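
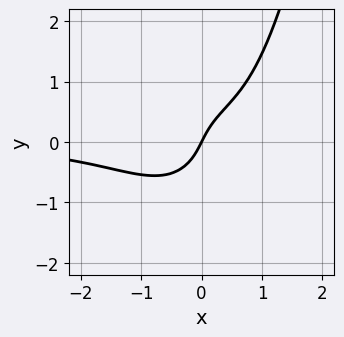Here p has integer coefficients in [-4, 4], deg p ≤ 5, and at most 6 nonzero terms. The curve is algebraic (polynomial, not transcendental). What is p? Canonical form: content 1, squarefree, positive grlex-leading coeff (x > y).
1. Degree: a generic line meets the curve in up to 4 points, so deg p = 4.
2. Checking where it meets the axes: it meets the y-axis at y = 0 (among the integer gridlines); one x-axis crossing is at x = 0.
3. Together with the visible shape, these determine p as stated.

x^3*y + 2*x^2*y^2 - 2*y^3 + 2*x - y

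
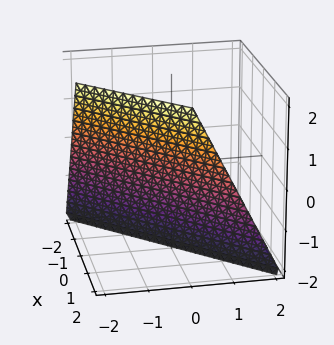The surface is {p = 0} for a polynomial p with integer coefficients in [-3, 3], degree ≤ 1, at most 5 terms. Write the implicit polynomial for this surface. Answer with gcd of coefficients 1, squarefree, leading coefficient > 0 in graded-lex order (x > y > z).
2*x - 2*y - z - 2

1. deg p = 1.
2. Against the integer gridlines: it crosses the y-axis at the gridline y = -1; it crosses the z-axis at the gridline z = -2.
3. Together with the visible shape, these determine p as stated.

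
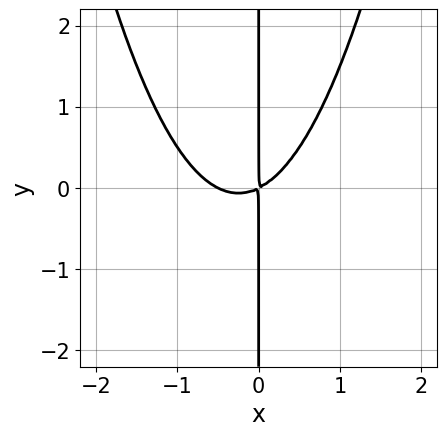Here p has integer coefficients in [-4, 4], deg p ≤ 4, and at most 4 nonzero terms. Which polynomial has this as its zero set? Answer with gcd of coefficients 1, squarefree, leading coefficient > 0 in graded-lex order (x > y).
2*x^3 + x^2 - 2*x*y

(a) The degree is 3 — a generic line meets the curve in up to 3 points.
(b) Observable constraints: the visible y-axis segment lies entirely on the curve.
(c) Fitting integer coefficients to these (and the overall shape) gives p.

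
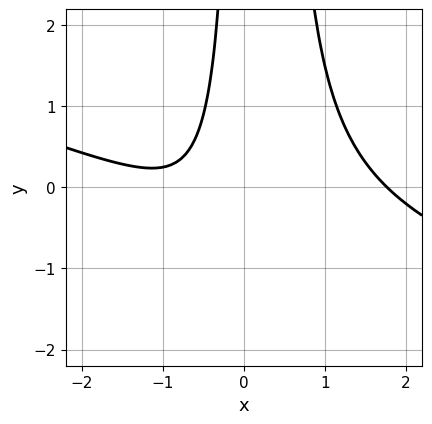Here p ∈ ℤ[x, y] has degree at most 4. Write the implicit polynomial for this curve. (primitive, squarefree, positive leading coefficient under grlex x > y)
1. The degree is 3 — no degree-2 curve has this shape.
2. Reading off the gridlines: no y-intercept at any integer in the box.
3. These observations pin down the coefficients.

x^3 + 3*x^2*y - x*y - 2*x - 2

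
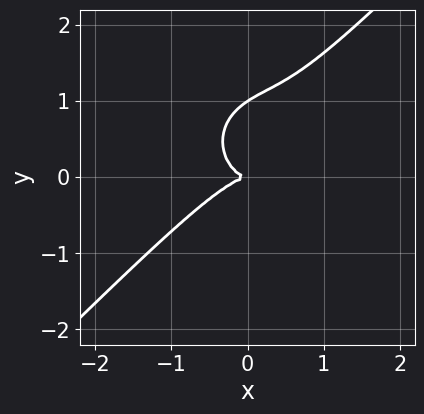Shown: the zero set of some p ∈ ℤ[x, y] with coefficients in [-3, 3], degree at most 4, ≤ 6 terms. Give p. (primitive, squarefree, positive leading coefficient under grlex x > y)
3*x^3 - 2*x^2*y + 2*x*y^2 - 3*y^3 + 3*y^2

Degree: a generic line meets the curve in up to 3 points, so deg p = 3.
Against the integer gridlines: the y-axis gridline crossings are at y ∈ {0, 1}; it meets the x-axis at x = 0 (among the integer gridlines).
Solving for integer coefficients yields p as stated.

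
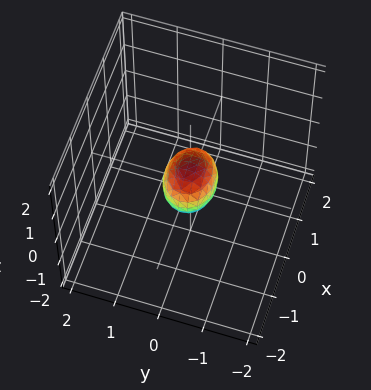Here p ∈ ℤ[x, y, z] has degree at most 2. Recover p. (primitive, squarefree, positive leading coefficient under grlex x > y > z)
2*x^2 + 3*y^2 + 2*z^2 - 1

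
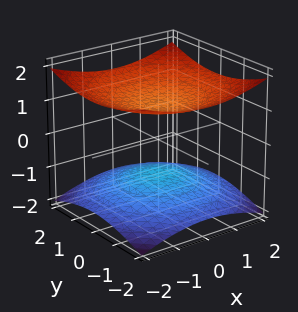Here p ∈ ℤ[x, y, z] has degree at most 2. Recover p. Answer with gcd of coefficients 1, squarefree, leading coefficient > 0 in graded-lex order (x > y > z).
(a) The picture has 2 separate pieces.
(b) deg p = 2.
(c) Symmetries: the z ↦ −z reflection is a symmetry, so z appears only in even powers; the surface is invariant under rotation about z: p = q(x² + y², z).
(d) From the axis intercepts and sections: no y-intercept at any integer in the box; among the integer gridlines, it crosses the z-axis at z ∈ {-1, 1}.
(e) Fitting integer coefficients to these (and the overall shape) gives p.

x^2 + y^2 - 3*z^2 + 3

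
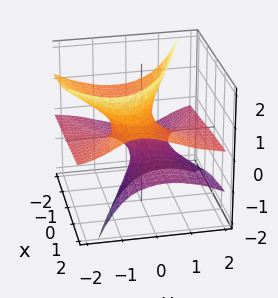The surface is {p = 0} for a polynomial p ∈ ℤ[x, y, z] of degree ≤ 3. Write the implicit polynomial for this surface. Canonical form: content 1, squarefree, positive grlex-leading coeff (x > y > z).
2*x*z^2 + 2*y^2*z + 2*y*z^2 - z^3 - x

(a) The degree is 3 — a generic line meets the surface in up to 3 points.
(b) Checking where it meets the axes: one x-axis crossing is at x = 0; one z-axis crossing is at z = 0.
(c) Fitting integer coefficients to these (and the overall shape) gives p. Check: (0, 1, 0) on the y-axis lies on the surface, and p(0, 1, 0) = 0. ✓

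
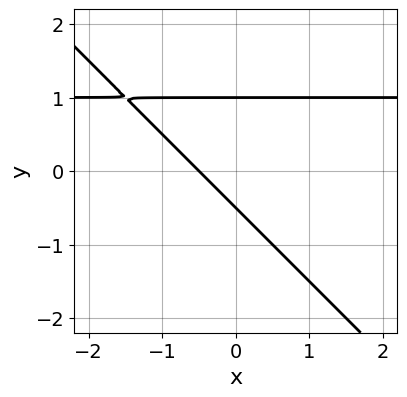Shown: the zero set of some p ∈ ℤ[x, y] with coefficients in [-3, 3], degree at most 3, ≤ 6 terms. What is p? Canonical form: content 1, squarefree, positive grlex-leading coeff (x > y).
First, the degree is 2 — no degree-1 curve has this shape.
Then, from the visible intercepts: one y-axis crossing is at y = 1.
Finally, solving for integer coefficients yields p as stated.

2*x*y + 2*y^2 - 2*x - y - 1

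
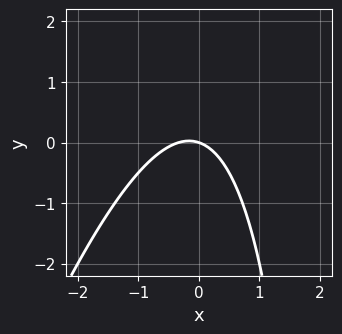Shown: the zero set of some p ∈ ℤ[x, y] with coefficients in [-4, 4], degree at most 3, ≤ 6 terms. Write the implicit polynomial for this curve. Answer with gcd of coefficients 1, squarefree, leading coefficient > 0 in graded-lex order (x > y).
1. deg p = 2.
2. Checking where it meets the axes: one x-axis crossing is at x = 0; it meets the y-axis at y = 0 (among the integer gridlines).
3. Fitting integer coefficients to these (and the overall shape) gives p.

3*x^2 - x*y + x + 3*y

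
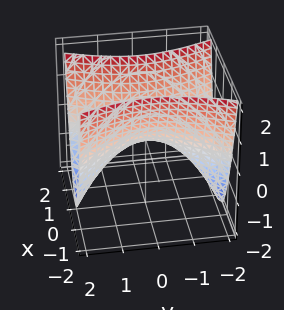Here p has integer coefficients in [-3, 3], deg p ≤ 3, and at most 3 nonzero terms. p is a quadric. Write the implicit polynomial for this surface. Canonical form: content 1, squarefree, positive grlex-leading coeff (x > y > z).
3*x^2 - y^2 - 2*z

The degree is 2 — a hyperbolic paraboloid; a quadric.
Symmetries: the y ↦ −y reflection is a symmetry, so y appears only in even powers; mirror symmetry x ↦ −x ⇒ only even powers of x.
From the axis intercepts and sections: one x-axis crossing is at x = 0; one y-axis crossing is at y = 0; one z-axis crossing is at z = 0.
Matching integer coefficients to the picture gives p.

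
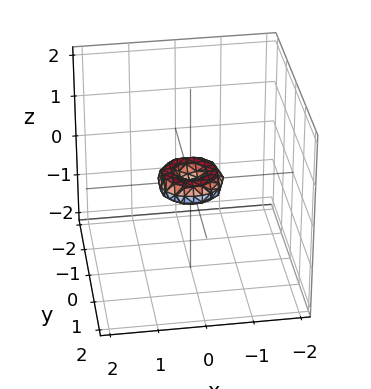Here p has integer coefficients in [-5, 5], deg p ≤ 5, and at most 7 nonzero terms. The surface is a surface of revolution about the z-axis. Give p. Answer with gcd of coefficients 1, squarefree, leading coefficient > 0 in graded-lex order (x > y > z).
deg p = 4. No degree-3 surface has this shape.
Symmetry: every cross-section ⟂ z is a circle, so x, y appear only via x² + y².
From the axis intercepts and sections: it meets the x-axis at x = 0 (among the integer gridlines); it crosses the y-axis at the gridline y = 0; it crosses the z-axis at the gridline z = 0; a circular section at z = 0 has radius between 0 and 1.
Assembling these constraints gives the stated polynomial.

2*x^4 + 4*x^2*y^2 + 2*y^4 - x^2 - y^2 + 2*z^2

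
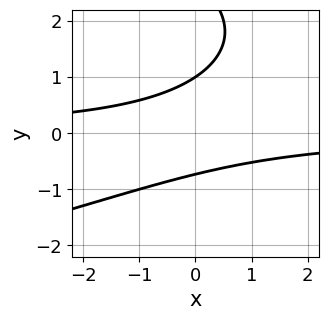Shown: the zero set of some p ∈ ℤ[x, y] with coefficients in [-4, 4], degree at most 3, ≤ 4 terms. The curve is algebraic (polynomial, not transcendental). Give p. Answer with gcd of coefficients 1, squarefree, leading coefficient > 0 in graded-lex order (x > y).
y^3 + 2*x*y - 3*y^2 + 2

1. Degree: the shape is more complex than any degree-2 curve, so deg p = 3.
2. From the visible intercepts: it crosses the y-axis at the gridline y = 1; it misses every integer gridline on the x-axis.
3. Fitting integer coefficients to these (and the overall shape) gives p.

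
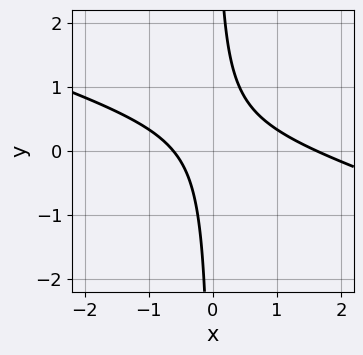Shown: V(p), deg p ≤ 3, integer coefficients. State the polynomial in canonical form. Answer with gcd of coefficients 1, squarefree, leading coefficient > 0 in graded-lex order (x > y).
x^2 + 3*x*y - x - 1

1. The degree is 2 — the shape is more complex than any degree-1 curve.
2. Observable constraints: it misses every integer gridline on the y-axis.
3. The integer polynomial consistent with all of this is the stated p.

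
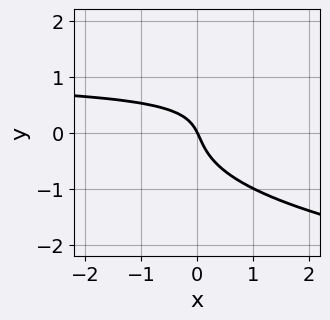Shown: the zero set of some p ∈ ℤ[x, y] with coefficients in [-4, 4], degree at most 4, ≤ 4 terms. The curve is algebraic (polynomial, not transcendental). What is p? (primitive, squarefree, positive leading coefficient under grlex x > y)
1. Degree: no degree-2 curve has this shape, so deg p = 3.
2. Reading off the gridlines: it crosses the y-axis at the gridline y = 0; it meets the x-axis at x = 0 (among the integer gridlines).
3. Putting this together gives p.

3*y^3 - 2*x*y + 2*x + y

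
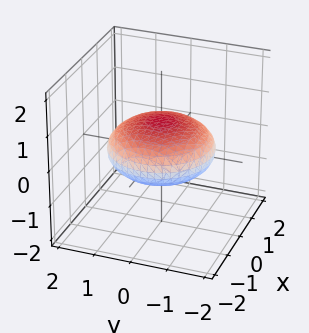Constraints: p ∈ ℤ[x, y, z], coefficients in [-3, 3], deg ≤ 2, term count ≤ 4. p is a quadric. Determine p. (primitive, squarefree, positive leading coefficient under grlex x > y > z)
x^2 + y^2 + 3*z^2 - 2

1. deg p = 2.
2. Symmetries: the z ↦ −z reflection is a symmetry, so z appears only in even powers; the z-axis is an axis of rotation, so x and y enter only as x² + y².
3. Against the integer gridlines: a circular section at z = 0 has radius between 1 and 2.
4. Together with the visible shape, these determine p as stated.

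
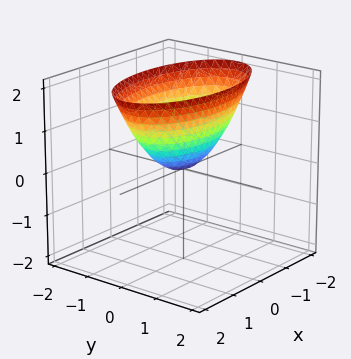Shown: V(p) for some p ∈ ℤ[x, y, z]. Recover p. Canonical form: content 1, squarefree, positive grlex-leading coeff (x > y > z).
First, deg p = 2.
Next, symmetries: mirror symmetry x ↦ −x ⇒ only even powers of x; mirror symmetry y ↦ −y ⇒ only even powers of y.
Then, from the axis intercepts and sections: one z-axis crossing is at z = 0; it crosses the x-axis at the gridline x = 0.
Finally, together with the visible shape, these determine p as stated.

x^2 + 3*y^2 - 2*z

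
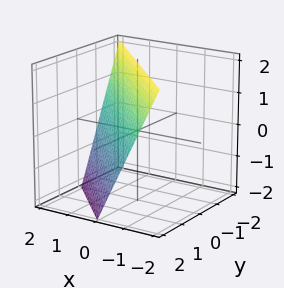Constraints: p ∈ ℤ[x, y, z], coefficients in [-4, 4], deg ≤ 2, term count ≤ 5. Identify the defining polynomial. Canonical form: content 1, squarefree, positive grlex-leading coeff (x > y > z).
2*x + 2*y + z - 2

(a) deg p = 1.
(b) Observable constraints: one z-axis crossing is at z = 2; it meets the x-axis at x = 1 (among the integer gridlines); it meets the y-axis at y = 1 (among the integer gridlines).
(c) Solving for integer coefficients yields p as stated.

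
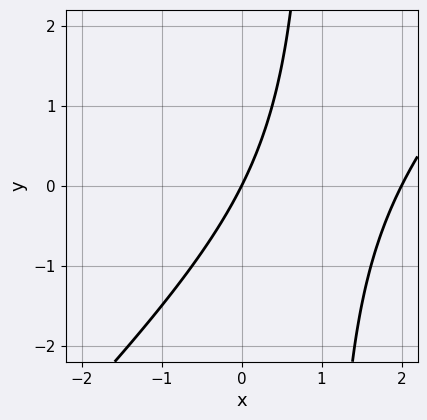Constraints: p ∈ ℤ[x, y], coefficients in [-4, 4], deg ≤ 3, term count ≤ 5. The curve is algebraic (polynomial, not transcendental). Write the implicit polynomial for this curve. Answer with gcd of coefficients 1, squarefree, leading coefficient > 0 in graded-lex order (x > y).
x^2 - x*y - 2*x + y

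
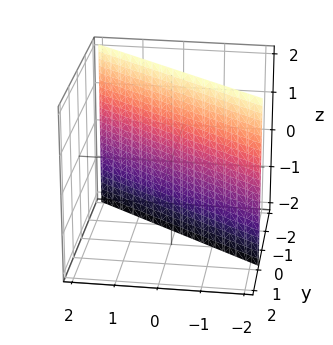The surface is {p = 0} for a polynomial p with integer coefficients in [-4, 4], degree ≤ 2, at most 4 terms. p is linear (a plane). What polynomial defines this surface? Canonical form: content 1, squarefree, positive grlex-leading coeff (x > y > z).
2*x + 3*y + 2

1. The degree is 1 — the surface is flat (a plane).
2. Reading off the gridlines: no z-intercept at any integer in the box; it crosses the x-axis at the gridline x = -1.
3. Fitting integer coefficients to these (and the overall shape) gives p.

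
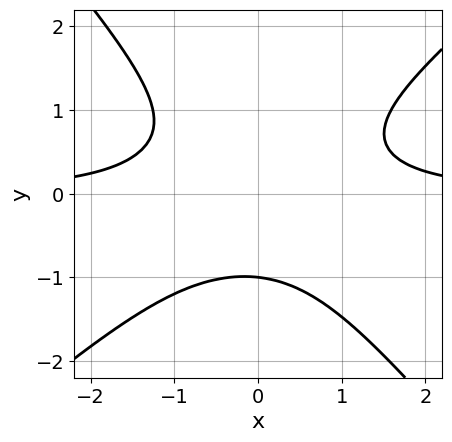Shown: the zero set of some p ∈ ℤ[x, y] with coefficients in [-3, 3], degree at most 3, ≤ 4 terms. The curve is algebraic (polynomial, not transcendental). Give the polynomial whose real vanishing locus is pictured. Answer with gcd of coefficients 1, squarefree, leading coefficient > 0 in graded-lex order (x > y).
3*x^2*y - x*y^2 - 3*y^3 - 3

First, degree: no degree-2 curve has this shape, so deg p = 3.
Next, against the integer gridlines: one y-axis crossing is at y = -1; the curve avoids every integer x-axis point in the box.
Finally, fitting integer coefficients to these (and the overall shape) gives p.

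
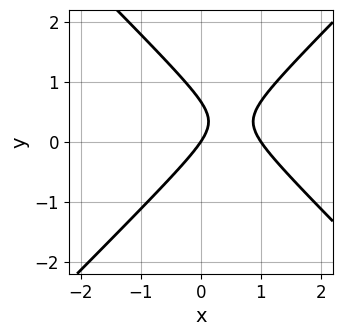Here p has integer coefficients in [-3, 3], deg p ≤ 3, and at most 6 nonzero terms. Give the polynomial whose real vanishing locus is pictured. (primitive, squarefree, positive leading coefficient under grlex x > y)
Degree: the shape is more complex than any degree-1 curve, so deg p = 2.
Checking where it meets the axes: one y-axis crossing is at y = 0; among the integer gridlines, it crosses the x-axis at x ∈ {0, 1}.
The integer polynomial consistent with all of this is the stated p.

3*x^2 - 3*y^2 - 3*x + 2*y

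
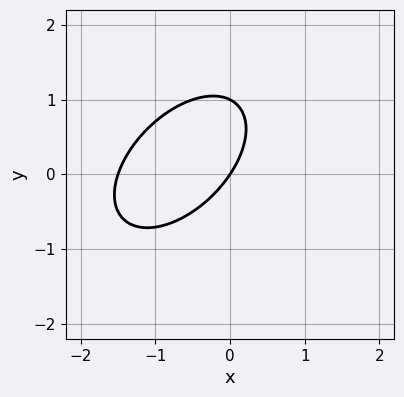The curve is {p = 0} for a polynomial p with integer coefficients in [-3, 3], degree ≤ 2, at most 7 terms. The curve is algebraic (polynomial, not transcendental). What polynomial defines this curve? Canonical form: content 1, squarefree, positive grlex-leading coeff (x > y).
(a) The degree is 2 — no degree-1 curve has this shape.
(b) Observable constraints: it crosses the x-axis at the gridline x = 0; the y-axis gridline crossings are at y ∈ {0, 1}.
(c) The integer polynomial consistent with all of this is the stated p.

2*x^2 - 2*x*y + 2*y^2 + 3*x - 2*y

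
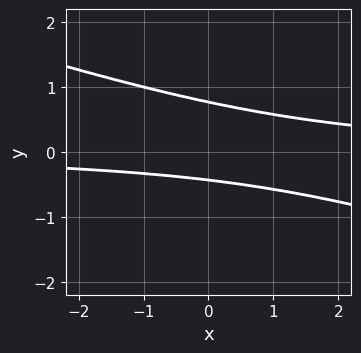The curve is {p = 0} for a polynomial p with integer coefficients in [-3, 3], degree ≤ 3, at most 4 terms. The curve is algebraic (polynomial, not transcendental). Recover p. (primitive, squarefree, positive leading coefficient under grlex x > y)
x*y + 3*y^2 - y - 1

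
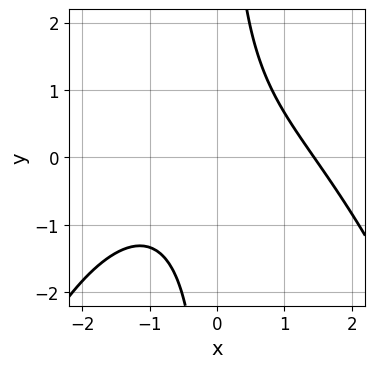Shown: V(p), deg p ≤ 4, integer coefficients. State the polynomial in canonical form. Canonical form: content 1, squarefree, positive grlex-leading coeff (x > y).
(a) Degree: no degree-2 curve has this shape, so deg p = 3.
(b) Checking where it meets the axes: no y-intercept at any integer in the box.
(c) Matching integer coefficients to the picture gives p.

x^3 + 3*x*y - 3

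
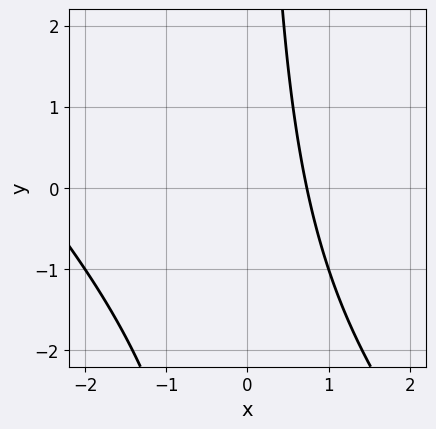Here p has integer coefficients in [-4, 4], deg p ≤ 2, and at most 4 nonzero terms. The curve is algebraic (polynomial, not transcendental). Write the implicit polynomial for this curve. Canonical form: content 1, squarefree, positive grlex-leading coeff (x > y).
x^2 + x*y + 2*x - 2

(a) The degree is 2 — the shape is more complex than any degree-1 curve.
(b) Checking where it meets the axes: no y-intercept at any integer in the box.
(c) Solving for integer coefficients yields p as stated.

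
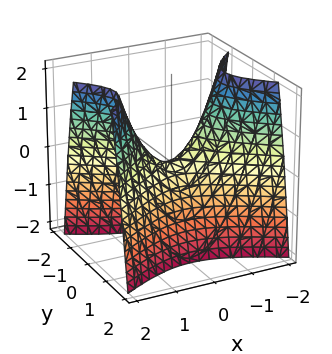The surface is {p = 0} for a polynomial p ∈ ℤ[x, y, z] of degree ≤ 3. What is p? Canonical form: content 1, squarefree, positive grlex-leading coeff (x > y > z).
x^2 - 2*y^2 - z

(a) deg p = 2. A hyperbolic paraboloid; a quadric.
(b) Symmetries: it's symmetric under y → −y, forcing even powers of y; it's symmetric under x → −x, forcing even powers of x.
(c) From the visible intercepts: one y-axis crossing is at y = 0; it meets the z-axis at z = 0 (among the integer gridlines); it meets the x-axis at x = 0 (among the integer gridlines).
(d) Together with the visible shape, these determine p as stated.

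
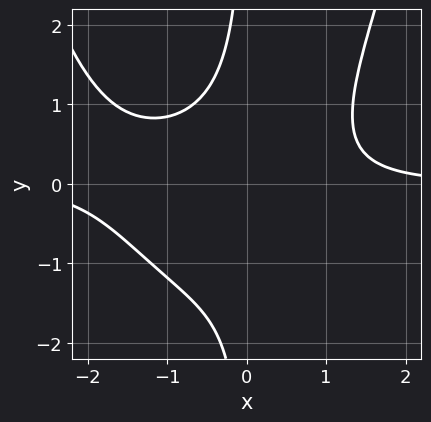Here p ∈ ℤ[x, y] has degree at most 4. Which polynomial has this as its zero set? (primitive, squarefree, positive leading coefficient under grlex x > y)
First, the degree is 4 — the shape is more complex than any degree-3 curve.
Then, from the axis intercepts and sections: no y-intercept at any integer in the box; no x-intercept at any integer in the box.
Finally, fitting integer coefficients to these (and the overall shape) gives p.

2*x^3*y + 2*x^2*y - 3*x*y^2 - x*y - 3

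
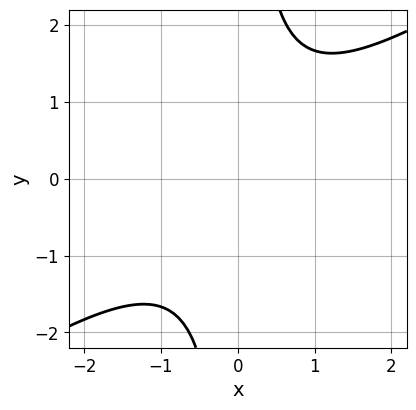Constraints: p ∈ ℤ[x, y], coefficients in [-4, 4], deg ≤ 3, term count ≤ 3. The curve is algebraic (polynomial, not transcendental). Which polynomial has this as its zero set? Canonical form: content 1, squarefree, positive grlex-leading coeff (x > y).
2*x^2 - 3*x*y + 3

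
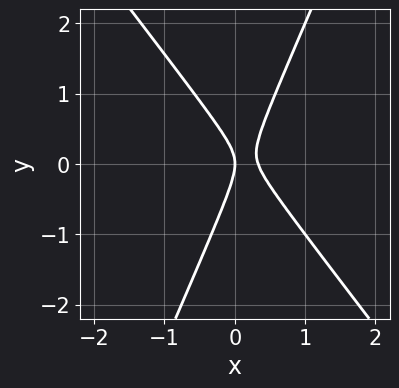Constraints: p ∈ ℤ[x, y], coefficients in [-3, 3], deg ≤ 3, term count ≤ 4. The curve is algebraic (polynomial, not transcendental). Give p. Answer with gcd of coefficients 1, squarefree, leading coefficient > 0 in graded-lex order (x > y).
(a) deg p = 2.
(b) Reading off the gridlines: one y-axis crossing is at y = 0; it meets the x-axis at x = 0 (among the integer gridlines).
(c) Fitting integer coefficients to these (and the overall shape) gives p.

3*x^2 + x*y - y^2 - x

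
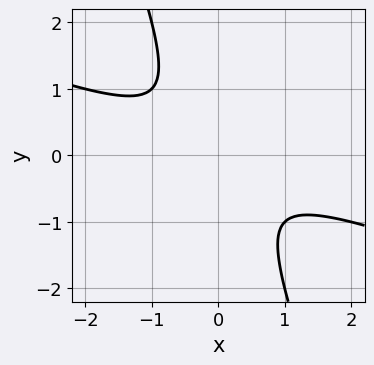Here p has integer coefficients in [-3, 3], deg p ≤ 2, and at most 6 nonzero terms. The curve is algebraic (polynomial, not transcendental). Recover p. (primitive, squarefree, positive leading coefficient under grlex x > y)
x^2 + 3*x*y + y^2 + 1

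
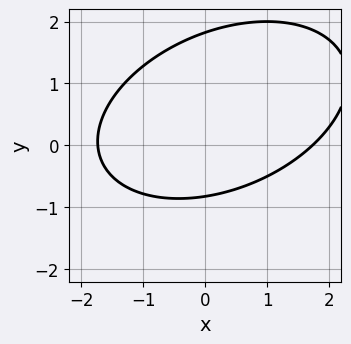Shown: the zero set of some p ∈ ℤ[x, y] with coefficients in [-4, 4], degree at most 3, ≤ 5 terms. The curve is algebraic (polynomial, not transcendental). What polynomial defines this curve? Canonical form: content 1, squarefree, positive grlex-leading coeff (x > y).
x^2 - x*y + 2*y^2 - 2*y - 3

deg p = 2. No degree-1 curve has this shape.
Putting this together gives p.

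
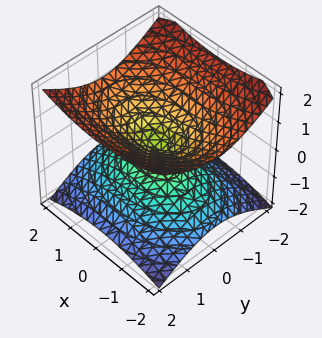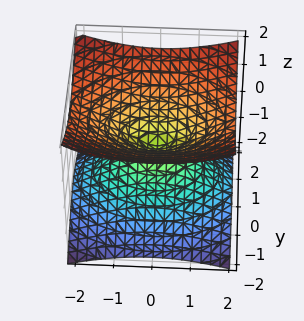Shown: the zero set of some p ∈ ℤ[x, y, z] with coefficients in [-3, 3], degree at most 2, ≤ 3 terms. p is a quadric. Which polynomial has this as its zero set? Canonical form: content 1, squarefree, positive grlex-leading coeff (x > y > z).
x^2 + 2*y^2 - 3*z^2

1. Degree: a double cone through the origin; a quadric, so deg p = 2.
2. Symmetries: mirror symmetry y ↦ −y ⇒ only even powers of y; the z ↦ −z reflection is a symmetry, so z appears only in even powers; the x ↦ −x reflection is a symmetry, so x appears only in even powers.
3. Observable constraints: it meets the x-axis at x = 0 (among the integer gridlines); one z-axis crossing is at z = 0.
4. Matching integer coefficients to the picture gives p.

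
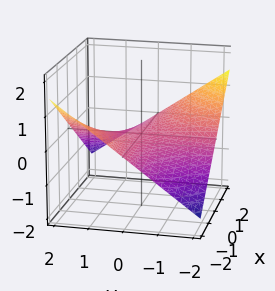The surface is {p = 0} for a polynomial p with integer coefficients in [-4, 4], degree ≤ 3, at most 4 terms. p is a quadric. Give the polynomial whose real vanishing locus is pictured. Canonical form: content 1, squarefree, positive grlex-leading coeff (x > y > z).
deg p = 2. A saddle surface; a quadric.
Checking where it meets the axes: the visible y-axis segment lies entirely on the surface; it meets the z-axis at z = 0 (among the integer gridlines).
Matching integer coefficients to the picture gives p. Check: (1, 0, 0) on the x-axis lies on the surface, and p(1, 0, 0) = 0. ✓

x*y + 3*z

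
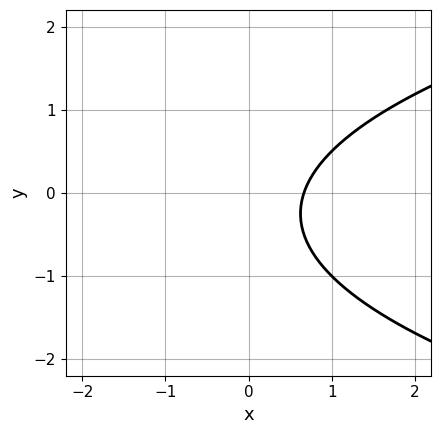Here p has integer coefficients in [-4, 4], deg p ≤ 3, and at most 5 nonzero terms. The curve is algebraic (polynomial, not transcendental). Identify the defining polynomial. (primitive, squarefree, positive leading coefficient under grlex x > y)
deg p = 2. A generic line meets the curve in up to 2 points.
From the axis intercepts and sections: the curve avoids every integer y-axis point in the box.
Matching integer coefficients to the picture gives p.

2*y^2 - 3*x + y + 2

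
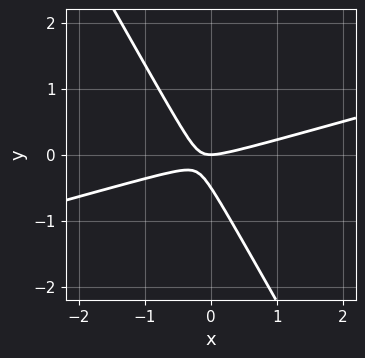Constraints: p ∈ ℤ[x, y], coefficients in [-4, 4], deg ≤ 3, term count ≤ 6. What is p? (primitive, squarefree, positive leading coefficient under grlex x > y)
The degree is 2 — no degree-1 curve has this shape.
From the visible intercepts: it meets the y-axis at y = 0 (among the integer gridlines); one x-axis crossing is at x = 0.
Assembling these constraints gives the stated polynomial.

x^2 - 3*x*y - 2*y^2 - y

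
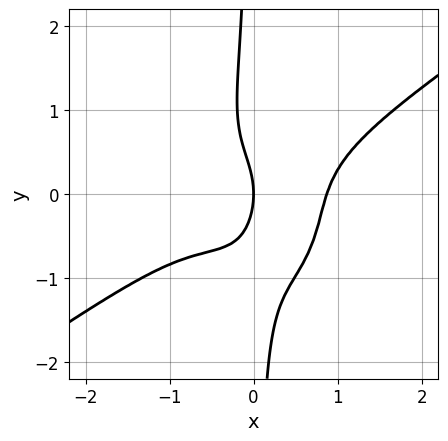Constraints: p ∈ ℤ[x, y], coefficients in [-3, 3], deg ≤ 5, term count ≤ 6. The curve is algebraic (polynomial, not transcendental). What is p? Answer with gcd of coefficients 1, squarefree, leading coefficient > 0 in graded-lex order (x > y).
1. The degree is 4 — a generic line meets the curve in up to 4 points.
2. Checking where it meets the axes: it meets the x-axis at x = 0 (among the integer gridlines); it meets the y-axis at y = 0 (among the integer gridlines).
3. Solving for integer coefficients yields p as stated.

3*x^4 - 3*x^3*y - 3*x*y^3 - y^2 - 2*x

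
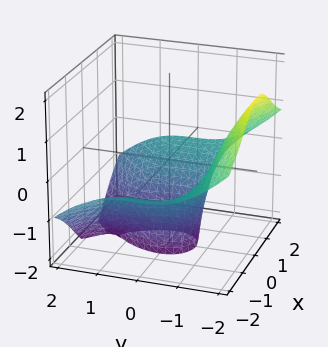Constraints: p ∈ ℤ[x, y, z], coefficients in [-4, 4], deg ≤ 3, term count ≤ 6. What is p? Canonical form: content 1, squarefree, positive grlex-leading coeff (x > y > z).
3*x^2*z + 2*y^3 + 2*y^2*z + 3

1. deg p = 3. A generic line meets the surface in up to 3 points.
2. Against the integer gridlines: no z-intercept at any integer in the box; no x-intercept at any integer in the box.
3. Matching integer coefficients to the picture gives p.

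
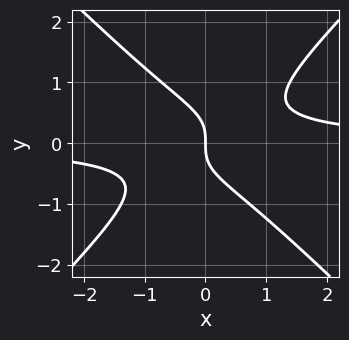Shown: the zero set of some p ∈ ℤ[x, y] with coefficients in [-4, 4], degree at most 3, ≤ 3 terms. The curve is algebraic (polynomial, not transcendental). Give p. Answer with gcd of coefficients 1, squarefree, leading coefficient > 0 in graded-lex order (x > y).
3*x^2*y - 3*y^3 - 2*x

deg p = 3. The shape is more complex than any degree-2 curve.
Against the integer gridlines: it crosses the x-axis at the gridline x = 0; one y-axis crossing is at y = 0.
Matching integer coefficients to the picture gives p.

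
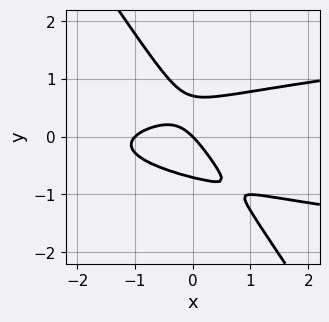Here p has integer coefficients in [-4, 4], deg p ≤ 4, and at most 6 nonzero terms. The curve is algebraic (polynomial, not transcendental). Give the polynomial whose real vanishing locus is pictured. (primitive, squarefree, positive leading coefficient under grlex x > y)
3*x*y^2 + 2*y^3 - x^2 - x - y

The degree is 3 — the shape is more complex than any degree-2 curve.
From the visible intercepts: the x-axis gridline crossings are at x ∈ {-1, 0}; one y-axis crossing is at y = 0.
Fitting integer coefficients to these (and the overall shape) gives p.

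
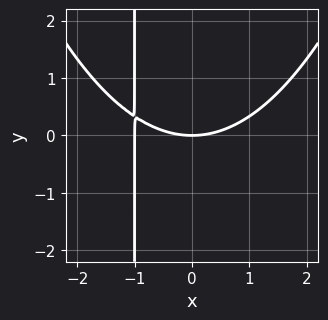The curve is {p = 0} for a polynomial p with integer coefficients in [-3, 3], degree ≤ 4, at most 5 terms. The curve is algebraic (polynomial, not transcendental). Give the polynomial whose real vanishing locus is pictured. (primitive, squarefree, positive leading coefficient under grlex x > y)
deg p = 3. No degree-2 curve has this shape.
From the axis intercepts and sections: one y-axis crossing is at y = 0; the x-axis gridline crossings are at x ∈ {-1, 0}.
Assembling these constraints gives the stated polynomial.

x^3 + x^2 - 3*x*y - 3*y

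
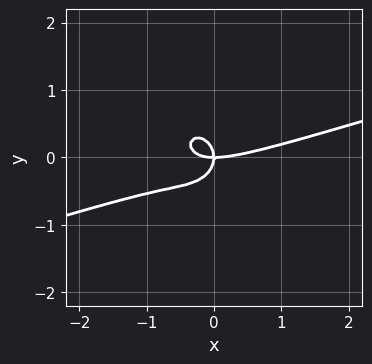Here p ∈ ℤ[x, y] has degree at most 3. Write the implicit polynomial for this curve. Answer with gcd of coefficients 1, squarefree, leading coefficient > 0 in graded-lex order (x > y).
x^3 - 3*x^2*y - 3*y^3 - 2*x*y

Degree: a generic line meets the curve in up to 3 points, so deg p = 3.
Observable constraints: it meets the x-axis at x = 0 (among the integer gridlines); one y-axis crossing is at y = 0.
The integer polynomial consistent with all of this is the stated p.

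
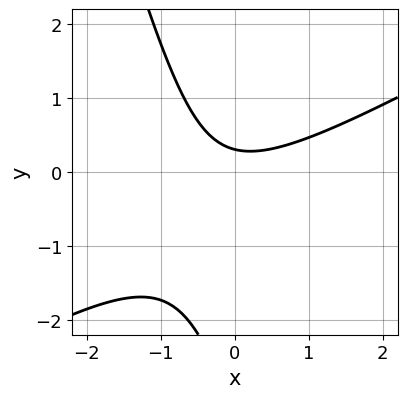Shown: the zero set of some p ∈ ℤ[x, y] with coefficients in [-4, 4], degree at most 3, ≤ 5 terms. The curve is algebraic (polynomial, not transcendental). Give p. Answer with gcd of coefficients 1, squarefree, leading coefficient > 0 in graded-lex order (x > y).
2*x^2 - 3*x*y - y^2 - 3*y + 1

1. The degree is 2 — the shape is more complex than any degree-1 curve.
2. Checking where it meets the axes: the curve avoids every integer x-axis point in the box.
3. These observations pin down the coefficients.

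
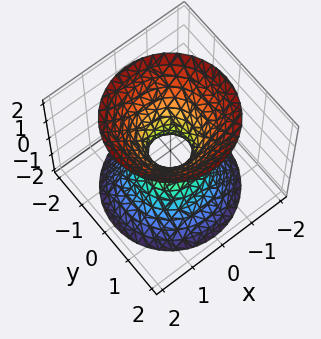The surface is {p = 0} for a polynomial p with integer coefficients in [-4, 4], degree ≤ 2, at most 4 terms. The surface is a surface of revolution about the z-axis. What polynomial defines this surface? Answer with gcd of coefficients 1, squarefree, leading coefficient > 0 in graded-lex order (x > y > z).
1. The degree is 2 — the shape is more complex than any degree-1 surface.
2. Symmetries: rotational symmetry about the z-axis ⇒ p depends on x, y only through x² + y².
3. Reading off the gridlines: it misses every integer gridline on the z-axis; a circular section at z = -1 has radius exactly 1.
4. Assembling these constraints gives the stated polynomial.

3*x^2 + 3*y^2 - 2*z^2 - 1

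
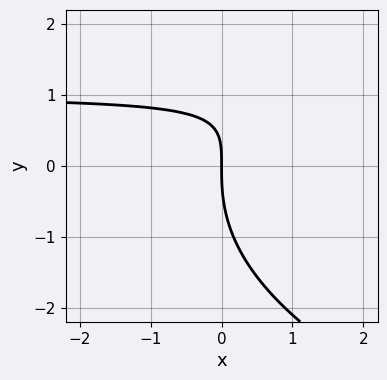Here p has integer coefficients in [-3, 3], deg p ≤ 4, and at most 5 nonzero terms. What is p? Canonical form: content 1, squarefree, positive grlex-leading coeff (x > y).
y^3 - 3*x*y + 3*x

First, deg p = 3.
Then, against the integer gridlines: it meets the x-axis at x = 0 (among the integer gridlines); it meets the y-axis at y = 0 (among the integer gridlines).
Finally, these observations pin down the coefficients.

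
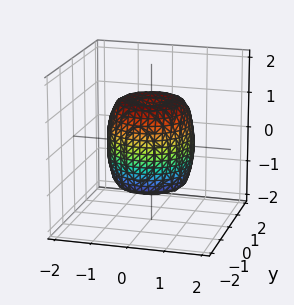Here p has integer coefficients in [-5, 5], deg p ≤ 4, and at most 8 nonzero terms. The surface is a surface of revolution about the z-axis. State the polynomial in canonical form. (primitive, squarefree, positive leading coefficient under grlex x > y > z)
2*x^4 + 4*x^2*y^2 + 2*y^4 - 2*x^2 - 2*y^2 + z^2 - 1

(a) deg p = 4.
(b) Symmetries: the surface is invariant under rotation about z: p = q(x² + y², z).
(c) Checking where it meets the axes: a circular section at z = 0 has radius between 1 and 2; the z-axis gridline crossings are at z ∈ {-1, 1}.
(d) Fitting integer coefficients to these (and the overall shape) gives p.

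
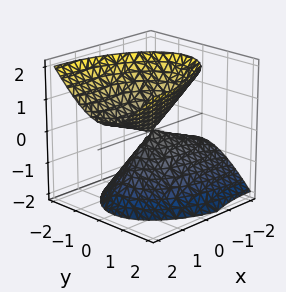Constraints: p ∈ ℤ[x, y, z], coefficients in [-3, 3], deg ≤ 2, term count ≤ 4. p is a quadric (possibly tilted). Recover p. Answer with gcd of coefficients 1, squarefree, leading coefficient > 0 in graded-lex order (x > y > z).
First, deg p = 2.
Next, checking where it meets the axes: it meets the x-axis at x = 0 (among the integer gridlines); it crosses the y-axis at the gridline y = 0.
Finally, the integer polynomial consistent with all of this is the stated p.

x^2 - 2*x*z + 3*y^2 - 2*z^2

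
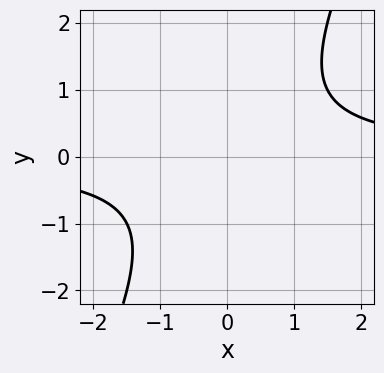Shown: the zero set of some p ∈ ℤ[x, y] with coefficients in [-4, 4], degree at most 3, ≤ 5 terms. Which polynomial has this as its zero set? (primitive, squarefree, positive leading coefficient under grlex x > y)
2*x*y - y^2 - 2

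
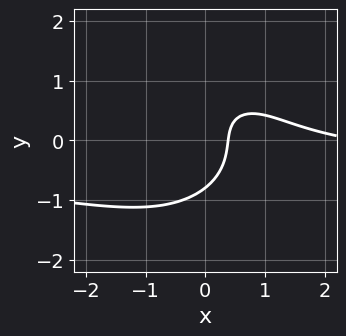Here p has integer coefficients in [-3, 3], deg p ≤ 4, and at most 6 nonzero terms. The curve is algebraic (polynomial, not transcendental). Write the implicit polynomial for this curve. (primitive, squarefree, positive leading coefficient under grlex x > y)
(a) deg p = 3. The shape is more complex than any degree-2 curve.
(b) Putting this together gives p.

2*x^2*y + 2*y^3 + x^2 - 3*x + 1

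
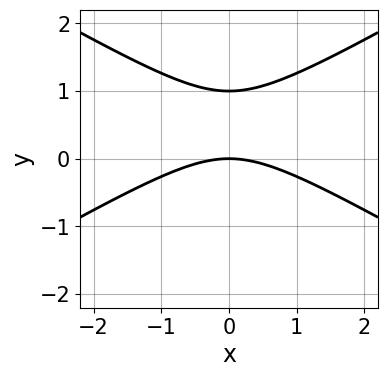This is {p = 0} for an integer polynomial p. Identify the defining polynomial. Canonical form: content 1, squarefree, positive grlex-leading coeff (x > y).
x^2 - 3*y^2 + 3*y

First, degree: the shape is more complex than any degree-1 curve, so deg p = 2.
Then, symmetries: it's symmetric under x → −x, forcing even powers of x.
Next, against the integer gridlines: it meets the x-axis at x = 0 (among the integer gridlines); among the integer gridlines, it crosses the y-axis at y ∈ {0, 1}.
Finally, solving for integer coefficients yields p as stated.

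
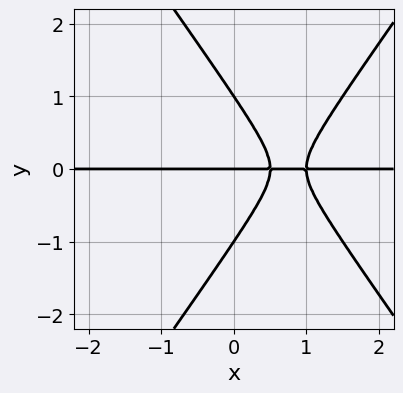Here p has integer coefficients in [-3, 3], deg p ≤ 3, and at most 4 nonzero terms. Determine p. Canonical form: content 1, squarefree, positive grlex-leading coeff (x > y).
2*x^2*y - y^3 - 3*x*y + y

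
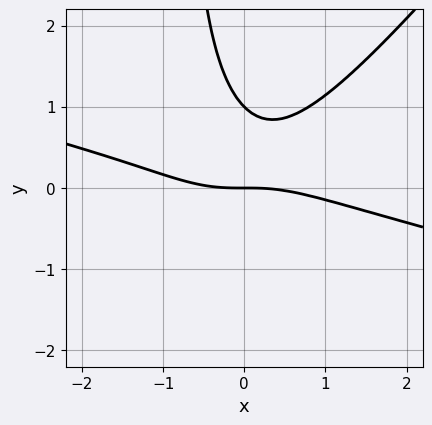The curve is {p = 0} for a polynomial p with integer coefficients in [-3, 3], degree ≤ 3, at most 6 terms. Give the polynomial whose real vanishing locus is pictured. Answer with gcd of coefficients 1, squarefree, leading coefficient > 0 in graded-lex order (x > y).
x^3 + 3*x^2*y - 3*x*y^2 - 3*y^2 + 3*y

(a) The degree is 3 — no degree-2 curve has this shape.
(b) Reading off the gridlines: the y-axis gridline crossings are at y ∈ {0, 1}; it crosses the x-axis at the gridline x = 0.
(c) Assembling these constraints gives the stated polynomial.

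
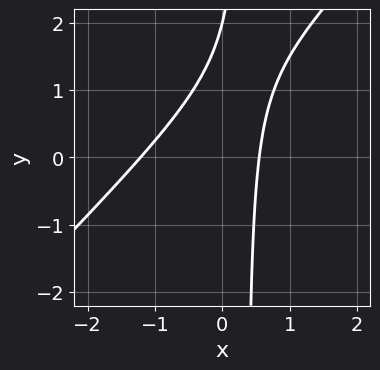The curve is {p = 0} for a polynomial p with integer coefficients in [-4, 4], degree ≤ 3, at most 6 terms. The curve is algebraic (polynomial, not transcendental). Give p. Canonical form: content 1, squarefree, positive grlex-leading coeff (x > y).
3*x^2 - 3*x*y + 2*x + y - 2

1. deg p = 2. A generic line meets the curve in up to 2 points.
2. Reading off the gridlines: it meets the y-axis at y = 2 (among the integer gridlines).
3. Assembling these constraints gives the stated polynomial.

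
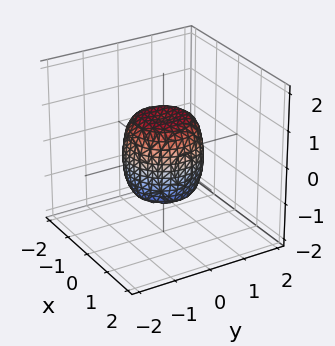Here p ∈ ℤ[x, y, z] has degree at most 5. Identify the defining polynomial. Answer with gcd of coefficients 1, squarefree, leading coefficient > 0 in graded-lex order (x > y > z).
1. The degree is 4 — the shape is more complex than any degree-3 surface.
2. By symmetry, the z-axis is an axis of rotation, so x and y enter only as x² + y².
3. From the visible intercepts: among the integer gridlines, it crosses the z-axis at z ∈ {-1, 1}; the y-axis gridline crossings are at y ∈ {-1, 1}; a circular section at z = -1 has radius between 0 and 1; the x-axis gridline crossings are at x ∈ {-1, 1}.
4. Together with the visible shape, these determine p as stated.

2*x^4 + 4*x^2*y^2 + 2*y^4 - x^2 - y^2 + z^2 - 1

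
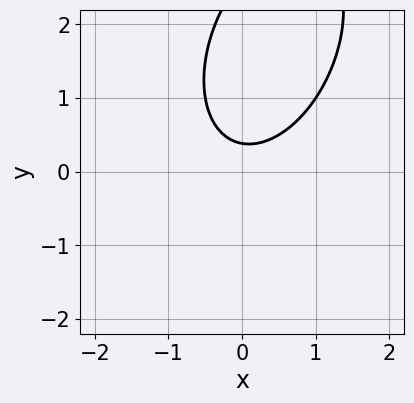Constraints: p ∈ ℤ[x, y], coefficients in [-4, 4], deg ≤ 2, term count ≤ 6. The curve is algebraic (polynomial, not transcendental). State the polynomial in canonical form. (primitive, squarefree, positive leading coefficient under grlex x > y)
(a) deg p = 2. No degree-1 curve has this shape.
(b) From the visible intercepts: the curve avoids every integer x-axis point in the box.
(c) Assembling these constraints gives the stated polynomial.

2*x^2 - x*y + y^2 - 3*y + 1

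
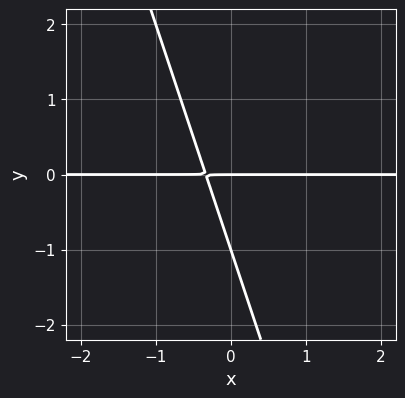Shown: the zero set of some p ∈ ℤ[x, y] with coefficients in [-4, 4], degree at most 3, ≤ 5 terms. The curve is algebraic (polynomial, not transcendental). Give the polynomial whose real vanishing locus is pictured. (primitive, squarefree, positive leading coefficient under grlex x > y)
3*x*y + y^2 + y

Degree: the shape is more complex than any degree-1 curve, so deg p = 2.
Reading off the gridlines: among the integer gridlines, it crosses the y-axis at y ∈ {-1, 0}; the visible x-axis segment lies entirely on the curve.
Putting this together gives p.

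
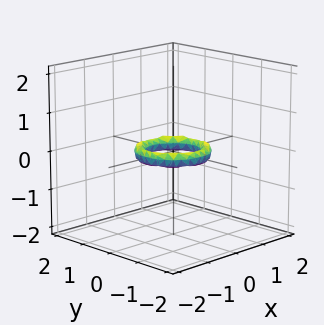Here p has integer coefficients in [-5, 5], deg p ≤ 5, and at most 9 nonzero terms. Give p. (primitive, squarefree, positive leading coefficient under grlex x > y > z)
First, deg p = 4. The shape is more complex than any degree-3 surface.
Next, symmetries: rotational symmetry about the z-axis ⇒ p depends on x, y only through x² + y².
Then, from the visible intercepts: a circular section at z = 0 has radius between 0 and 1; among the integer gridlines, it crosses the x-axis at x ∈ {-1, 1}; the y-axis gridline crossings are at y ∈ {-1, 1}.
Finally, fitting integer coefficients to these (and the overall shape) gives p.

2*x^4 + 4*x^2*y^2 + 2*y^4 - 3*x^2 - 3*y^2 + 3*z^2 + 1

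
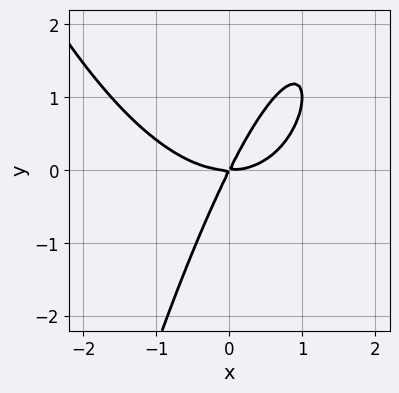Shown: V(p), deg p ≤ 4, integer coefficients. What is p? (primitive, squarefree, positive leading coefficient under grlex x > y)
First, degree: a generic line meets the curve in up to 3 points, so deg p = 3.
Next, observable constraints: it meets the y-axis at y = 0 (among the integer gridlines); one x-axis crossing is at x = 0.
Finally, assembling these constraints gives the stated polynomial.

x^3 - 2*x*y + y^2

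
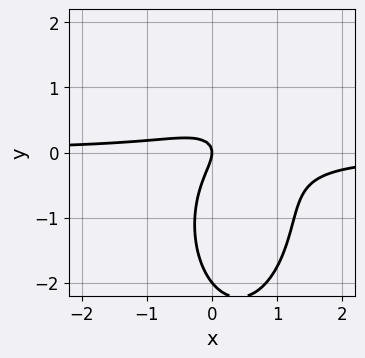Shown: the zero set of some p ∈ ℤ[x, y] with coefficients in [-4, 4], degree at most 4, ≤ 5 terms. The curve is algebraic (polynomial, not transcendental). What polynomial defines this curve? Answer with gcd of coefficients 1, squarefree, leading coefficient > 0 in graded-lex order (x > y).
3*x^2*y + y^3 - 2*x*y + 2*y^2 + x

1. deg p = 3. The shape is more complex than any degree-2 curve.
2. Checking where it meets the axes: among the integer gridlines, it crosses the y-axis at y ∈ {-2, 0}; it meets the x-axis at x = 0 (among the integer gridlines).
3. These observations pin down the coefficients.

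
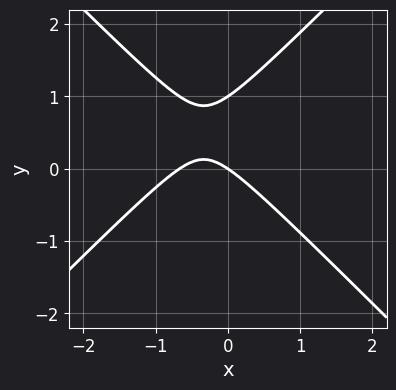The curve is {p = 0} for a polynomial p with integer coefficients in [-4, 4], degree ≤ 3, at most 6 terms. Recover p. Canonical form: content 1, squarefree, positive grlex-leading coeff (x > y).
3*x^2 - 3*y^2 + 2*x + 3*y

deg p = 2.
Against the integer gridlines: the y-axis gridline crossings are at y ∈ {0, 1}; it crosses the x-axis at the gridline x = 0.
These observations pin down the coefficients.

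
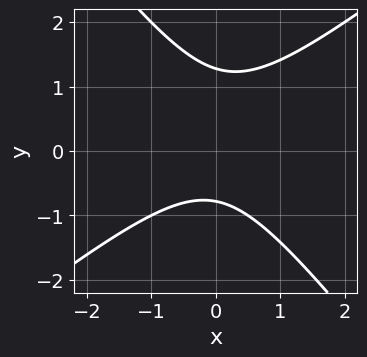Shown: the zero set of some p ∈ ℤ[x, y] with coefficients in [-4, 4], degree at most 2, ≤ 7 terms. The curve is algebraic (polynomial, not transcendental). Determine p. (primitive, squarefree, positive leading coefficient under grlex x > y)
2*x^2 - x*y - 2*y^2 + y + 2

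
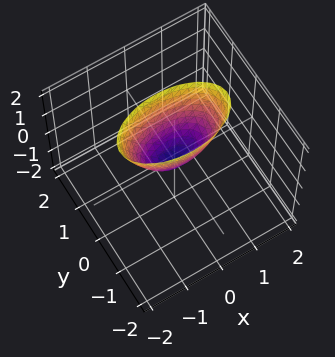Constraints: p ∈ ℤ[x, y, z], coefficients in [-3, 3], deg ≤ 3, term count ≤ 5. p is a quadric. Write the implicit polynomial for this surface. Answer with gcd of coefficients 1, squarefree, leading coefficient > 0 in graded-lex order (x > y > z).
x^2 + 3*y^2 - z

1. The degree is 2 — a single bowl opening along one axis; a quadric.
2. Symmetries: the y ↦ −y reflection is a symmetry, so y appears only in even powers; mirror symmetry x ↦ −x ⇒ only even powers of x.
3. Checking where it meets the axes: one y-axis crossing is at y = 0; one z-axis crossing is at z = 0; it meets the x-axis at x = 0 (among the integer gridlines).
4. The integer polynomial consistent with all of this is the stated p.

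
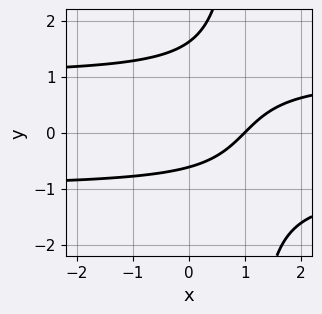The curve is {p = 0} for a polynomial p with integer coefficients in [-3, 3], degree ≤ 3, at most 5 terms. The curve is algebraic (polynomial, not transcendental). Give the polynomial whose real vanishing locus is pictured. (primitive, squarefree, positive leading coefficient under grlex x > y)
Degree: a generic line meets the curve in up to 3 points, so deg p = 3.
Checking where it meets the axes: one x-axis crossing is at x = 1.
The integer polynomial consistent with all of this is the stated p.

x*y^2 - y^2 - x + y + 1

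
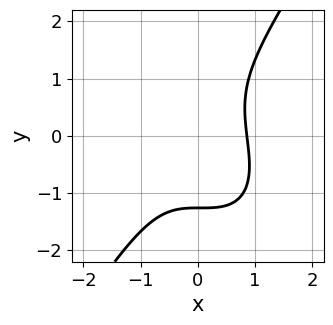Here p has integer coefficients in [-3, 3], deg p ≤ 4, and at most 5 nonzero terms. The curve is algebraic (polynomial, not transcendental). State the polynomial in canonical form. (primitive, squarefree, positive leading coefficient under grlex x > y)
2*x^3 + x^2*y - y^3 + x^2 - 2

1. deg p = 3. The shape is more complex than any degree-2 curve.
2. The integer polynomial consistent with all of this is the stated p.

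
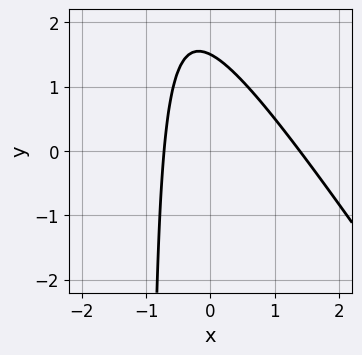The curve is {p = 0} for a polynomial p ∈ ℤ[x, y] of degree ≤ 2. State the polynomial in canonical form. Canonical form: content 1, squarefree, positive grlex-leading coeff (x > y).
1. The degree is 2 — the shape is more complex than any degree-1 curve.
2. Putting this together gives p.

3*x^2 + 2*x*y - 2*x + 2*y - 3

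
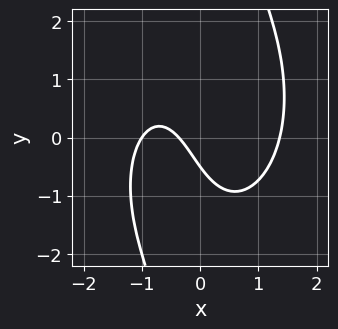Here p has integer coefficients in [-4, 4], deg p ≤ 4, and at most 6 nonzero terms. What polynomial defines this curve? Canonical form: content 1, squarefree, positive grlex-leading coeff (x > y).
1. deg p = 3. A generic line meets the curve in up to 3 points.
2. Observable constraints: it meets the x-axis at x = -1 (among the integer gridlines).
3. Fitting integer coefficients to these (and the overall shape) gives p.

2*x^3 + x*y^2 - 3*x - 2*y - 1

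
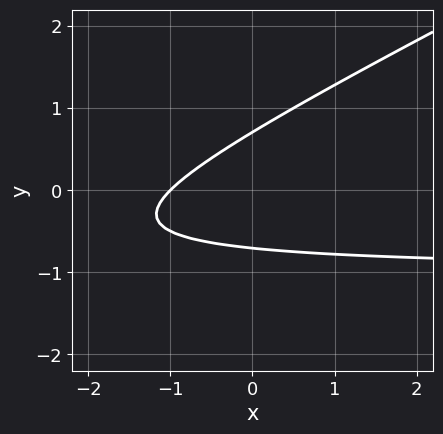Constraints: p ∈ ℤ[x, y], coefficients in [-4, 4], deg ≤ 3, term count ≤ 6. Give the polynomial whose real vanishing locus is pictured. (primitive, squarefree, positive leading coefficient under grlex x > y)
deg p = 2. A generic line meets the curve in up to 2 points.
Reading off the gridlines: it meets the x-axis at x = -1 (among the integer gridlines).
Together with the visible shape, these determine p as stated.

x*y - 2*y^2 + x + 1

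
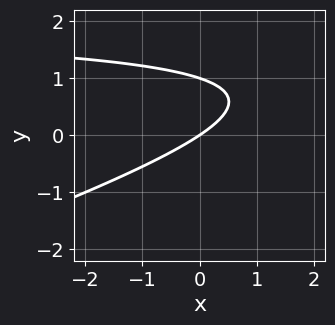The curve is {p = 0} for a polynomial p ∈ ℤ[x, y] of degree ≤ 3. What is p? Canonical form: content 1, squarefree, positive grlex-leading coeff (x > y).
x*y - 3*y^2 - 2*x + 3*y

First, degree: the shape is more complex than any degree-1 curve, so deg p = 2.
Next, from the axis intercepts and sections: the y-axis gridline crossings are at y ∈ {0, 1}; it meets the x-axis at x = 0 (among the integer gridlines).
Finally, matching integer coefficients to the picture gives p.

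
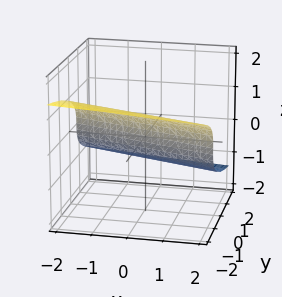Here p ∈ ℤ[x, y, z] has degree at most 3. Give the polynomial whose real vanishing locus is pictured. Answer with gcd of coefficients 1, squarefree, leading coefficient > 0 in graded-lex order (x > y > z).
3*z^3 + x + 3*y

deg p = 3.
Checking where it meets the axes: it meets the x-axis at x = 0 (among the integer gridlines); it meets the z-axis at z = 0 (among the integer gridlines); it meets the y-axis at y = 0 (among the integer gridlines).
These observations pin down the coefficients.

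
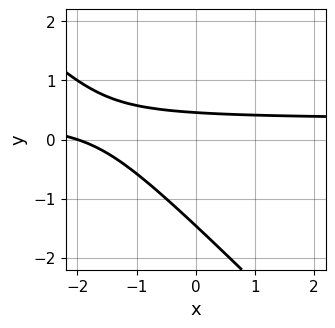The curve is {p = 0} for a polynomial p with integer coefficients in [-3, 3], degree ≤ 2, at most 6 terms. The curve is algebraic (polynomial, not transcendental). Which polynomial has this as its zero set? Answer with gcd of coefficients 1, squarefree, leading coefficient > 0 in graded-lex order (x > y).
1. Degree: a generic line meets the curve in up to 2 points, so deg p = 2.
2. Observable constraints: it meets the x-axis at x = -2 (among the integer gridlines).
3. Solving for integer coefficients yields p as stated.

3*x*y + 3*y^2 - x + 3*y - 2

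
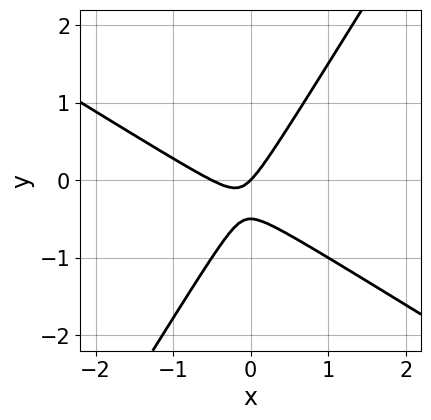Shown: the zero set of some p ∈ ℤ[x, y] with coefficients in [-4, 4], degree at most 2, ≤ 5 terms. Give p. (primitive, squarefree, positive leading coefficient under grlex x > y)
Degree: a generic line meets the curve in up to 2 points, so deg p = 2.
Against the integer gridlines: one x-axis crossing is at x = 0; one y-axis crossing is at y = 0.
Matching integer coefficients to the picture gives p.

2*x^2 + 2*x*y - 2*y^2 + x - y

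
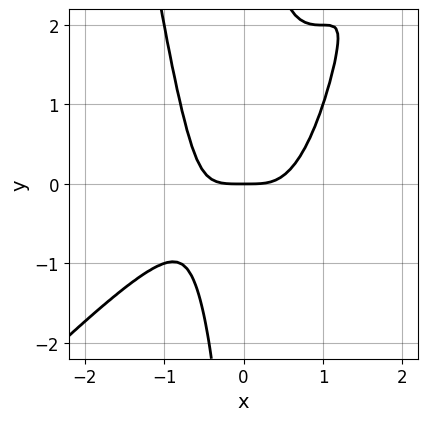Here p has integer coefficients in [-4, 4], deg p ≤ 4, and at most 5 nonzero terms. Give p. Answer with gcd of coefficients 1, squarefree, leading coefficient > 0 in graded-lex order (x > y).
First, the degree is 4 — the shape is more complex than any degree-3 curve.
Then, checking where it meets the axes: one y-axis crossing is at y = 0; it crosses the x-axis at the gridline x = 0.
Finally, putting this together gives p.

2*x^4 - 2*x^3*y + x*y^2 - y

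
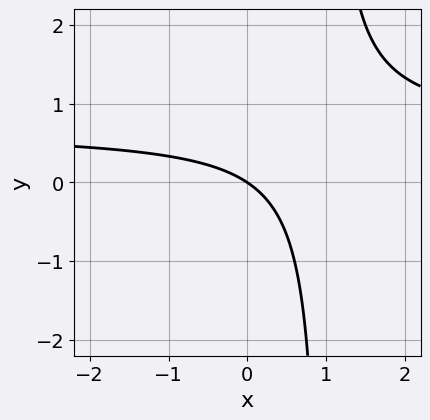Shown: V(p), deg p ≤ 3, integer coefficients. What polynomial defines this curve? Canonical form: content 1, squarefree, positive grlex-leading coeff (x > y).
3*x*y - 2*x - 3*y

1. Degree: no degree-1 curve has this shape, so deg p = 2.
2. From the visible intercepts: it crosses the x-axis at the gridline x = 0; it crosses the y-axis at the gridline y = 0.
3. Solving for integer coefficients yields p as stated.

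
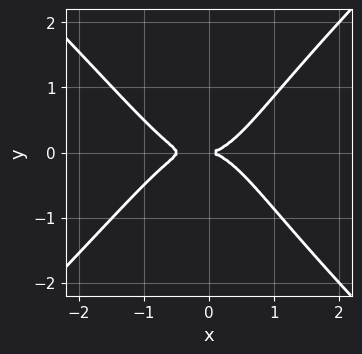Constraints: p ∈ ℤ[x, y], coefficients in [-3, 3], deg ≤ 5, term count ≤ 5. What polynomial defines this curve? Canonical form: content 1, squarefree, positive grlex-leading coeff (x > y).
2*x^4 - 2*x^2*y^2 + x^3 - 2*y^2

(a) deg p = 4.
(b) Symmetries: mirror symmetry y ↦ −y ⇒ only even powers of y.
(c) Against the integer gridlines: it meets the x-axis at x = 0 (among the integer gridlines); it crosses the y-axis at the gridline y = 0.
(d) The integer polynomial consistent with all of this is the stated p.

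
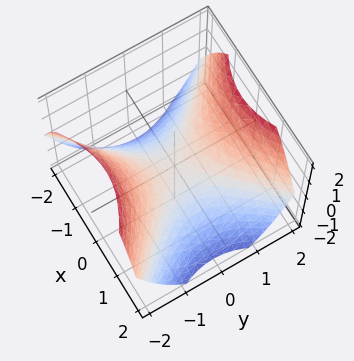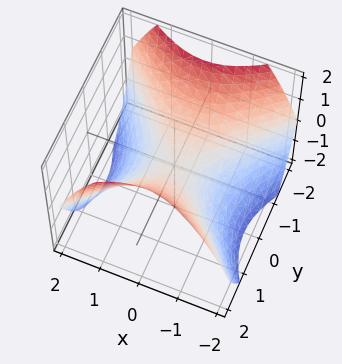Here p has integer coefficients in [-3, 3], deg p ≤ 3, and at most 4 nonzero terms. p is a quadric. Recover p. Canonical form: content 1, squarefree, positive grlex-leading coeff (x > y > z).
2*x^2 - 2*y^2 + 3*z

(a) deg p = 2. A saddle surface; a quadric.
(b) Symmetries: the y ↦ −y reflection is a symmetry, so y appears only in even powers; the x ↦ −x reflection is a symmetry, so x appears only in even powers.
(c) From the axis intercepts and sections: it meets the y-axis at y = 0 (among the integer gridlines); it meets the x-axis at x = 0 (among the integer gridlines).
(d) Fitting integer coefficients to these (and the overall shape) gives p.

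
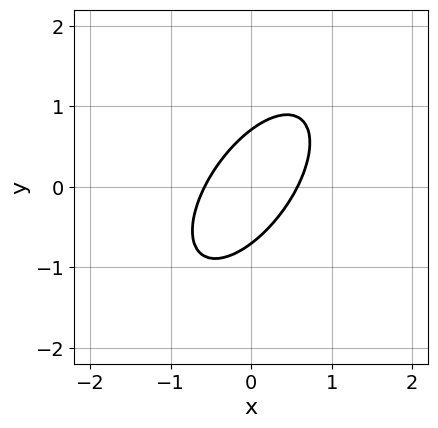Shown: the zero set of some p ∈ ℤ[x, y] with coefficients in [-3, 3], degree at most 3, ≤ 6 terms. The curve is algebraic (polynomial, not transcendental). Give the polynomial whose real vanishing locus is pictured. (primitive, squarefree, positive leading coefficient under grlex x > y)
3*x^2 - 3*x*y + 2*y^2 - 1

(a) The degree is 2 — a generic line meets the curve in up to 2 points.
(b) Matching integer coefficients to the picture gives p.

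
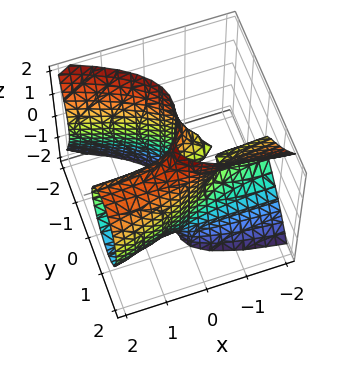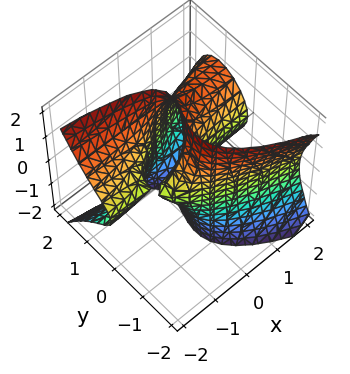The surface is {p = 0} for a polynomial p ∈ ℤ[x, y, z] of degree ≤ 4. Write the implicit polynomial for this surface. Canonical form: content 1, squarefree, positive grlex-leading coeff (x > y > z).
2*x*z^2 + 3*y^3 - 3*x*y - 3*y

(a) The degree is 3 — a generic line meets the surface in up to 3 points.
(b) Checking where it meets the axes: every point of the x-axis in the box is on the surface; the y-axis gridline crossings are at y ∈ {-1, 0, 1}; every point of the z-axis in the box is on the surface.
(c) Fitting integer coefficients to these (and the overall shape) gives p.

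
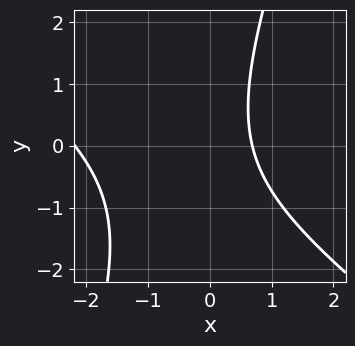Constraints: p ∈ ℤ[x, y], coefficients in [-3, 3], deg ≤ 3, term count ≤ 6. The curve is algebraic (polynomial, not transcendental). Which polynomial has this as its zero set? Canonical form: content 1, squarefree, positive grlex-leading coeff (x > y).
2*x^2 + 2*x*y - y^2 + 3*x - 3

First, deg p = 2. The shape is more complex than any degree-1 curve.
Next, against the integer gridlines: the curve avoids every integer y-axis point in the box.
Finally, together with the visible shape, these determine p as stated.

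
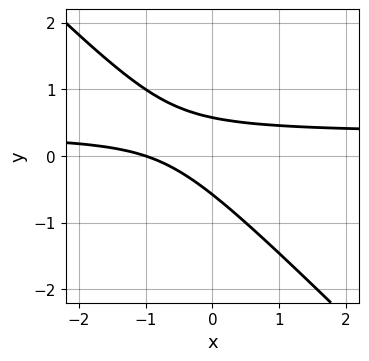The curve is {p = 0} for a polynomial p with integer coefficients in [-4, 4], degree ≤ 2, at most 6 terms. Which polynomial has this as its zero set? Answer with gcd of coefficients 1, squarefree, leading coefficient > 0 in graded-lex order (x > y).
3*x*y + 3*y^2 - x - 1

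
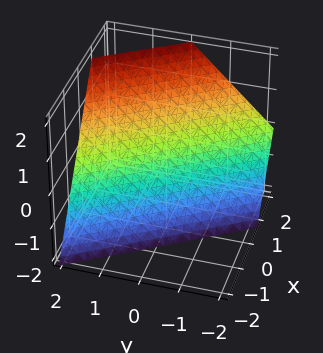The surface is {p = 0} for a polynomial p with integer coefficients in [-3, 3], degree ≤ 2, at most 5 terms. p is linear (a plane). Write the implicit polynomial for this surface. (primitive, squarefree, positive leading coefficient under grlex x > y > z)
3*x + 2*y - 2*z - 2

Degree: the surface is flat (a plane), so deg p = 1.
Observable constraints: one y-axis crossing is at y = 1; it crosses the z-axis at the gridline z = -1.
Matching integer coefficients to the picture gives p.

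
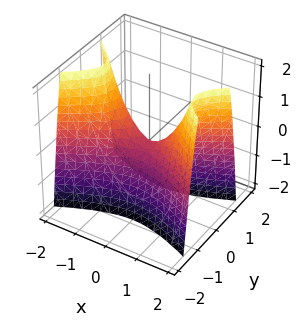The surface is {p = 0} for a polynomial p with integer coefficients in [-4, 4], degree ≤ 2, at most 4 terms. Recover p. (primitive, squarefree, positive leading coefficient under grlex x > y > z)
x^2 - 3*y^2 - z

First, the degree is 2 — a saddle surface; a quadric.
Next, symmetries: it's symmetric under y → −y, forcing even powers of y; the x ↦ −x reflection is a symmetry, so x appears only in even powers.
Then, reading off the gridlines: it crosses the y-axis at the gridline y = 0; one x-axis crossing is at x = 0.
Finally, the integer polynomial consistent with all of this is the stated p.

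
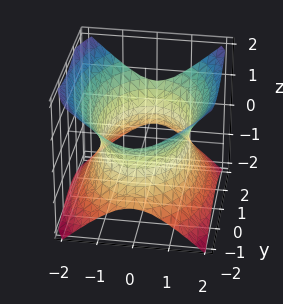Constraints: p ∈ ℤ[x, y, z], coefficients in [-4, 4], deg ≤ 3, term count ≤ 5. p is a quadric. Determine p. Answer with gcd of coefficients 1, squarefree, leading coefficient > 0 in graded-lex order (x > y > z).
(a) The degree is 2 — an hourglass — one-sheet hyperboloid; a quadric.
(b) Symmetries: it's symmetric under x → −x, forcing even powers of x; mirror symmetry z ↦ −z ⇒ only even powers of z; the y ↦ −y reflection is a symmetry, so y appears only in even powers.
(c) Checking where it meets the axes: the surface avoids every integer z-axis point in the box.
(d) Fitting integer coefficients to these (and the overall shape) gives p.

2*x^2 + y^2 - 2*z^2 - 3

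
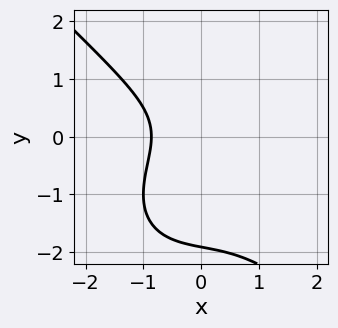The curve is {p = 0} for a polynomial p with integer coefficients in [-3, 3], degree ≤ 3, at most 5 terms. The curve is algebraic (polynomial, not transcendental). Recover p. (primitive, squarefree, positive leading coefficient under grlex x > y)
2*x^3 + 2*y^3 + 3*y^2 + 2*x + 3

First, degree: the shape is more complex than any degree-2 curve, so deg p = 3.
Finally, putting this together gives p.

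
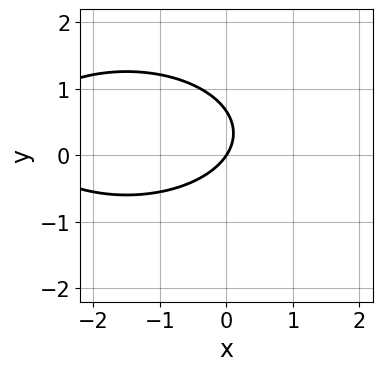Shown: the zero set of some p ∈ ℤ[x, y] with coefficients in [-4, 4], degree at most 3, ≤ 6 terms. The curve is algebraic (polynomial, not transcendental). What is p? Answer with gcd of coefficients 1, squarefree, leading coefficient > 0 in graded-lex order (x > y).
Degree: the shape is more complex than any degree-1 curve, so deg p = 2.
Observable constraints: it meets the x-axis at x = 0 (among the integer gridlines); it crosses the y-axis at the gridline y = 0.
Assembling these constraints gives the stated polynomial.

x^2 + 3*y^2 + 3*x - 2*y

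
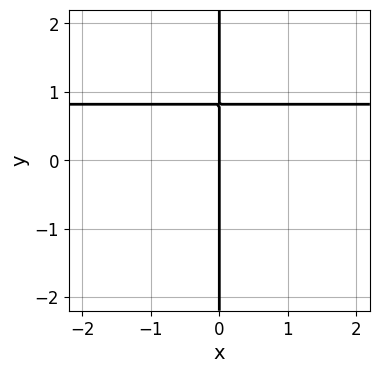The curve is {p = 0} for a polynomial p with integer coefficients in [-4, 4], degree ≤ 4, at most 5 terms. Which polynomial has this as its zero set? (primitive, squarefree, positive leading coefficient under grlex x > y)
1. deg p = 4. No degree-3 curve has this shape.
2. Observable constraints: it crosses the x-axis at the gridline x = 0; the visible y-axis segment lies entirely on the curve.
3. Fitting integer coefficients to these (and the overall shape) gives p.

x*y^3 + 3*x*y - 3*x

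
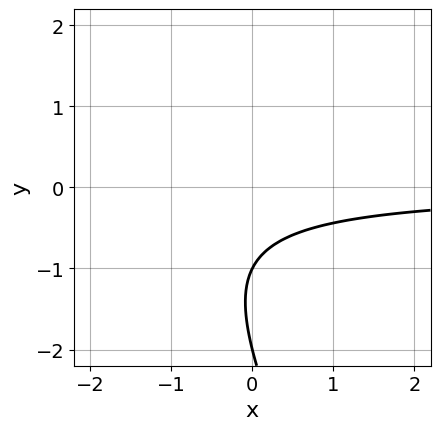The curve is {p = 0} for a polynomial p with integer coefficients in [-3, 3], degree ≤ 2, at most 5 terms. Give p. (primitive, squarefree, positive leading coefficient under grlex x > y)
2*x*y + y^2 + 3*y + 2

1. deg p = 2. The shape is more complex than any degree-1 curve.
2. Checking where it meets the axes: among the integer gridlines, it crosses the y-axis at y ∈ {-2, -1}; it misses every integer gridline on the x-axis.
3. Fitting integer coefficients to these (and the overall shape) gives p.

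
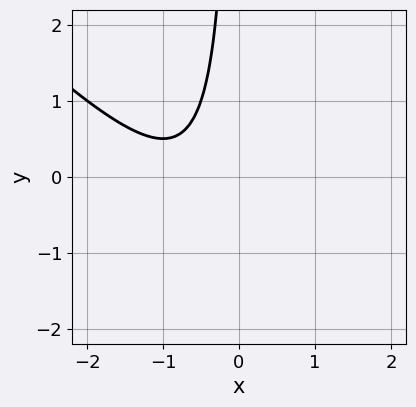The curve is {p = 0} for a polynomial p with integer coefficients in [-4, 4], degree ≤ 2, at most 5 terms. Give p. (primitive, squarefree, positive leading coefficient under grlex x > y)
2*x^2 + 2*x*y + 3*x + 2

1. The degree is 2 — the shape is more complex than any degree-1 curve.
2. Checking where it meets the axes: the curve avoids every integer y-axis point in the box; the curve avoids every integer x-axis point in the box.
3. Matching integer coefficients to the picture gives p.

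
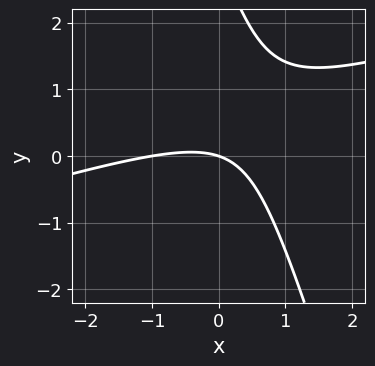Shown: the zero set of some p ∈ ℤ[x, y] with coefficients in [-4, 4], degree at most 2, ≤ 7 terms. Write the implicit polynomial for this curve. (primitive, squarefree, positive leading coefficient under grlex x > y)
First, the degree is 2 — the shape is more complex than any degree-1 curve.
Then, reading off the gridlines: one y-axis crossing is at y = 0; among the integer gridlines, it crosses the x-axis at x ∈ {-1, 0}.
Finally, the integer polynomial consistent with all of this is the stated p.

x^2 - 3*x*y - y^2 + x + 3*y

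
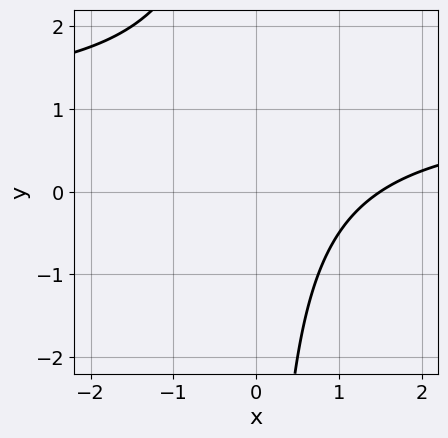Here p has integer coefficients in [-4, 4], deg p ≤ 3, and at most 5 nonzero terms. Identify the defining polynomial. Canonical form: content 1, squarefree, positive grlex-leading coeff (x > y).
The degree is 2 — a generic line meets the curve in up to 2 points.
From the axis intercepts and sections: the curve avoids every integer y-axis point in the box.
Putting this together gives p.

2*x*y - 2*x + 3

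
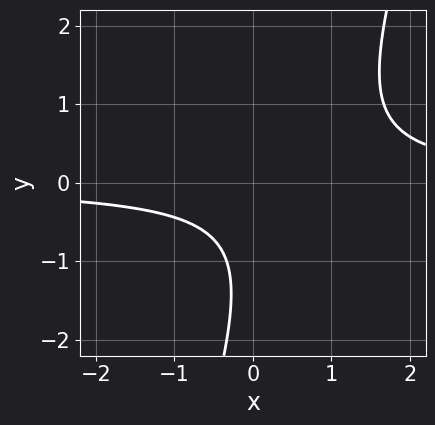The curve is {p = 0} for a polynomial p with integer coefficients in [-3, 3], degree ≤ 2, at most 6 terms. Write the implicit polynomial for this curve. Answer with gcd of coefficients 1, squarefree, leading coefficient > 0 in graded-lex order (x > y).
3*x*y - y^2 - 2*y - 2

deg p = 2.
From the axis intercepts and sections: no y-intercept at any integer in the box; the curve avoids every integer x-axis point in the box.
Putting this together gives p.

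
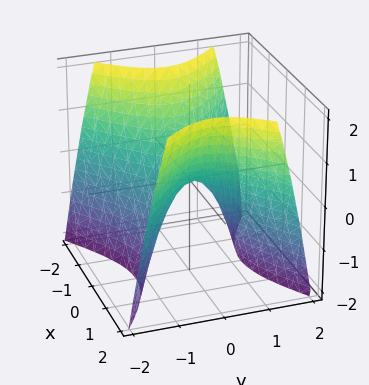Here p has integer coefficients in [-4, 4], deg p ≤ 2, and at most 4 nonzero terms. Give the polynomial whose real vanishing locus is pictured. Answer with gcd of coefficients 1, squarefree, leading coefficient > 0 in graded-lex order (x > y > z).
2*x^2 - 3*y^2 - 2*z

Degree: a hyperbolic paraboloid; a quadric, so deg p = 2.
Symmetries: it's symmetric under y → −y, forcing even powers of y; it's symmetric under x → −x, forcing even powers of x.
From the axis intercepts and sections: one z-axis crossing is at z = 0; it crosses the y-axis at the gridline y = 0.
Solving for integer coefficients yields p as stated.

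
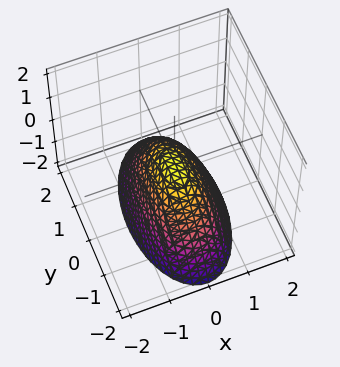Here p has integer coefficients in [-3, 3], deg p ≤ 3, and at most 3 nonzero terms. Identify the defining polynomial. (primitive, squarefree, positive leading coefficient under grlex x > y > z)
3*x^2 + y^2 + 2*z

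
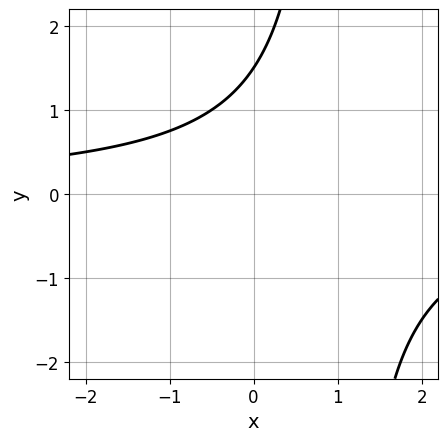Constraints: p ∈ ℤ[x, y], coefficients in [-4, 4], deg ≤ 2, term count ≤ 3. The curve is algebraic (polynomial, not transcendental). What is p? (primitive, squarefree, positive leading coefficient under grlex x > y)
2*x*y - 2*y + 3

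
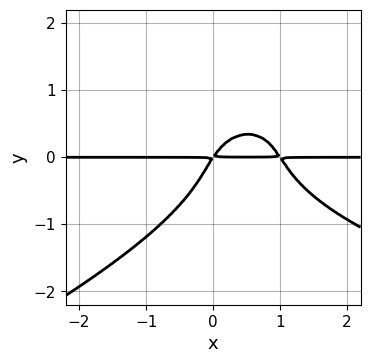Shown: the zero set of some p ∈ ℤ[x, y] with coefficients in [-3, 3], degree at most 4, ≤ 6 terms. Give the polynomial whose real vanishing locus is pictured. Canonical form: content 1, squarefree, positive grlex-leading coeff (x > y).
x*y^3 - 3*y^4 - 3*x^2*y + 3*x*y - 2*y^2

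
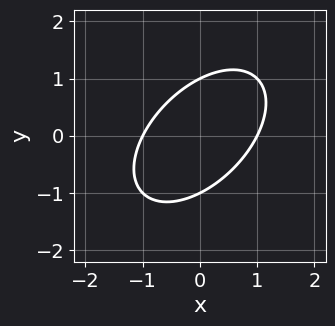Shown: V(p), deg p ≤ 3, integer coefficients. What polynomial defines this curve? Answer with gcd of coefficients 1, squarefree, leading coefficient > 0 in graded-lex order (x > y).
deg p = 2. The shape is more complex than any degree-1 curve.
Observable constraints: the y-axis gridline crossings are at y ∈ {-1, 1}; the x-axis gridline crossings are at x ∈ {-1, 1}.
Fitting integer coefficients to these (and the overall shape) gives p.

x^2 - x*y + y^2 - 1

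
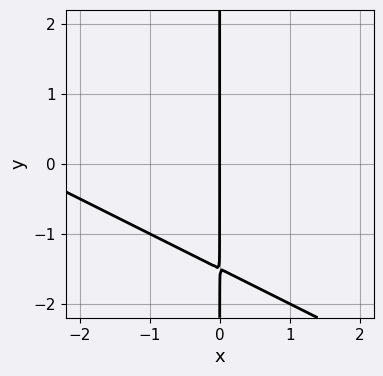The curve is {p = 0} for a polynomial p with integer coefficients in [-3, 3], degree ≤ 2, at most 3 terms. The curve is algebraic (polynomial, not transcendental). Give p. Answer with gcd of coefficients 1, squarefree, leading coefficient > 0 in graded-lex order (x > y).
1. Degree: the shape is more complex than any degree-1 curve, so deg p = 2.
2. Checking where it meets the axes: it meets the x-axis at x = 0 (among the integer gridlines); every point of the y-axis in the box is on the curve.
3. These observations pin down the coefficients.

x^2 + 2*x*y + 3*x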